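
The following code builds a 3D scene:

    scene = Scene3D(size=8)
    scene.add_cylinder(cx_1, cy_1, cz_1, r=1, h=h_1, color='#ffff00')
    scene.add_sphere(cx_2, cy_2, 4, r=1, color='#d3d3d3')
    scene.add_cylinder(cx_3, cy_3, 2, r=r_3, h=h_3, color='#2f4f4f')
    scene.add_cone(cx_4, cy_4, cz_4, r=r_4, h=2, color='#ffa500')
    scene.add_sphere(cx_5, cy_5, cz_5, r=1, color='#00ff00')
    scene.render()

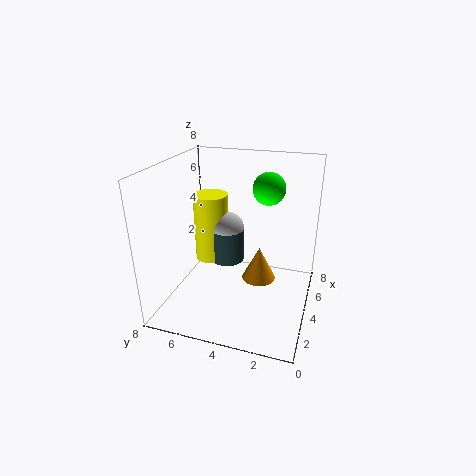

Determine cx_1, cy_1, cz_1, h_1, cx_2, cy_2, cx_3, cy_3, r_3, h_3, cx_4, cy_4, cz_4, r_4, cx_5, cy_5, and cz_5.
cx_1 = 5; cy_1 = 6; cz_1 = 2; h_1 = 4; cx_2 = 5; cy_2 = 5; cx_3 = 5; cy_3 = 5; r_3 = 1; h_3 = 2; cx_4 = 5; cy_4 = 3; cz_4 = 1; r_4 = 1; cx_5 = 7; cy_5 = 3; cz_5 = 6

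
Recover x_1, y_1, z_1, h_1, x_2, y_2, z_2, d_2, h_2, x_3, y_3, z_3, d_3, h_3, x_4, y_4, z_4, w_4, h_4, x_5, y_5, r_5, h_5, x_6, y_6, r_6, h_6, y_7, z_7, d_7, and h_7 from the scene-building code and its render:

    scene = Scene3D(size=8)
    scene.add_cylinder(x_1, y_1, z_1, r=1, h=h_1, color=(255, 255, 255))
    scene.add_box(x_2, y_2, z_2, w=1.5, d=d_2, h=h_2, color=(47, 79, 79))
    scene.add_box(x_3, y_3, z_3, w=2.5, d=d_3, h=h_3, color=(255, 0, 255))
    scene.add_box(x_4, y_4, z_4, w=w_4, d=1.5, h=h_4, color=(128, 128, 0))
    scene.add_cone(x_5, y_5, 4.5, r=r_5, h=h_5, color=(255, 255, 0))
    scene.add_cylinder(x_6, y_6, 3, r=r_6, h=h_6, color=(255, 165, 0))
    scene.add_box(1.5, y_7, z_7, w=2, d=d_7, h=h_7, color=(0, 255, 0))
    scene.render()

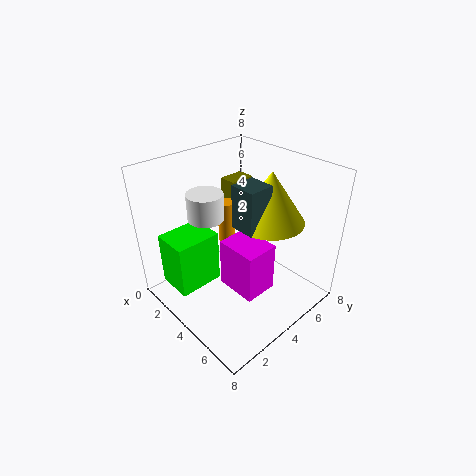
x_1 = 2.5
y_1 = 3
z_1 = 5
h_1 = 1.5
x_2 = 3.5
y_2 = 4
z_2 = 4.5
d_2 = 1.5
h_2 = 2.5
x_3 = 3
y_3 = 3.5
z_3 = 0.5
d_3 = 2
h_3 = 3
x_4 = 1.5
y_4 = 5
z_4 = 5
w_4 = 1
h_4 = 1.5
x_5 = 4.5
y_5 = 6
r_5 = 2
h_5 = 3
x_6 = 2.5
y_6 = 4.5
r_6 = 0.5
h_6 = 2.5
y_7 = 0.5
z_7 = 1.5
d_7 = 2.5
h_7 = 3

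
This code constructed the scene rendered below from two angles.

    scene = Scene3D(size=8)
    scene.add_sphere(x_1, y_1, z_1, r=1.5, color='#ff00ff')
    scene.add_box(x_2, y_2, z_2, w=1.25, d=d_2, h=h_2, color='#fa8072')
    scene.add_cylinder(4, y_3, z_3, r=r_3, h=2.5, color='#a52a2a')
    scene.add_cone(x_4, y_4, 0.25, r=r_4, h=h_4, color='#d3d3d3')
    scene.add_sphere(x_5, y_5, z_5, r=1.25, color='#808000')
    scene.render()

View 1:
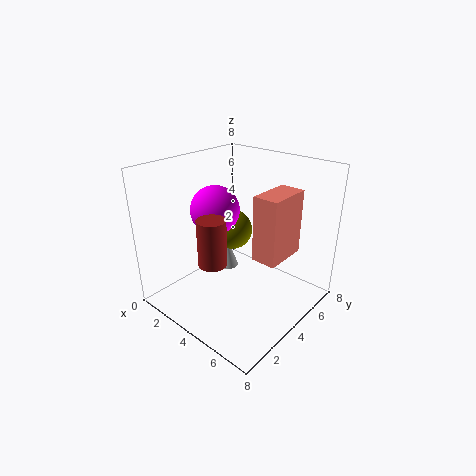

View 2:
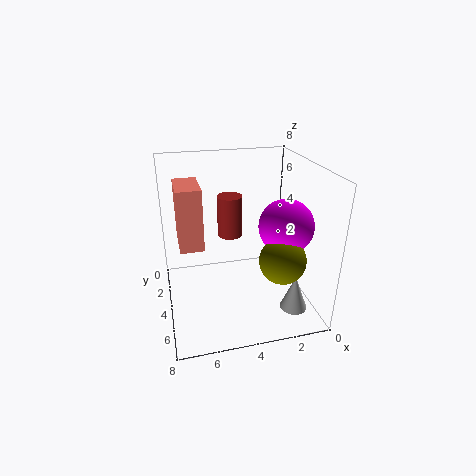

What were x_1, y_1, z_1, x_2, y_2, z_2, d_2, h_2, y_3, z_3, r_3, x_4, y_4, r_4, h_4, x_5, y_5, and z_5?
x_1 = 1.5, y_1 = 4.75, z_1 = 4.75, x_2 = 6, y_2 = 2.75, z_2 = 4, d_2 = 2.25, h_2 = 3.25, y_3 = 2, z_3 = 3.25, r_3 = 0.75, x_4 = 1.25, y_4 = 6, r_4 = 0.75, h_4 = 2, x_5 = 2, y_5 = 5.75, z_5 = 3.25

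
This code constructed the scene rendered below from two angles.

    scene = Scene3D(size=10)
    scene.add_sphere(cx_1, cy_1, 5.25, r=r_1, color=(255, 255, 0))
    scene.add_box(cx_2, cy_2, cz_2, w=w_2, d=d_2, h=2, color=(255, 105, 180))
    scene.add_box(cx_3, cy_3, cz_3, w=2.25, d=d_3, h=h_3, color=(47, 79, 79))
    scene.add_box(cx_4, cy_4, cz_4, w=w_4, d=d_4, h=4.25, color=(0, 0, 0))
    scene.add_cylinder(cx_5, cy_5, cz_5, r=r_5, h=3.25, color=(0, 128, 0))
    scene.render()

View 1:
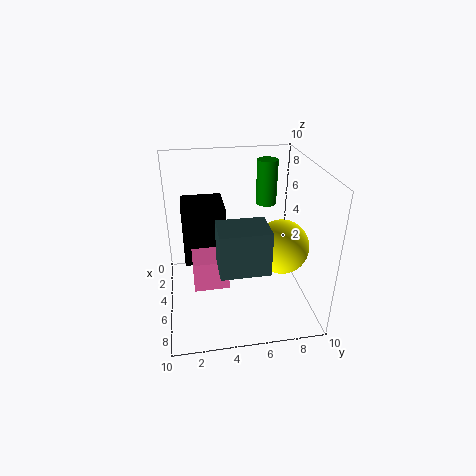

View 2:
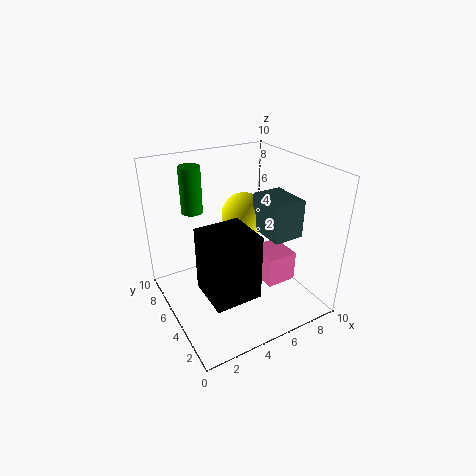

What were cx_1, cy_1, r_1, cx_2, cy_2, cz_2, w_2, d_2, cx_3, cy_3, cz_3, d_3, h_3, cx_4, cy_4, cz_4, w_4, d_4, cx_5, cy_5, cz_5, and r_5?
cx_1 = 7; cy_1 = 7.5; r_1 = 1.75; cx_2 = 5.5; cy_2 = 1.75; cz_2 = 2.75; w_2 = 2; d_2 = 2.25; cx_3 = 7; cy_3 = 3.25; cz_3 = 4.75; d_3 = 3; h_3 = 2.75; cx_4 = 1.5; cy_4 = 1.25; cz_4 = 2.75; w_4 = 3; d_4 = 3; cx_5 = 2.75; cy_5 = 7.5; cz_5 = 6.5; r_5 = 0.75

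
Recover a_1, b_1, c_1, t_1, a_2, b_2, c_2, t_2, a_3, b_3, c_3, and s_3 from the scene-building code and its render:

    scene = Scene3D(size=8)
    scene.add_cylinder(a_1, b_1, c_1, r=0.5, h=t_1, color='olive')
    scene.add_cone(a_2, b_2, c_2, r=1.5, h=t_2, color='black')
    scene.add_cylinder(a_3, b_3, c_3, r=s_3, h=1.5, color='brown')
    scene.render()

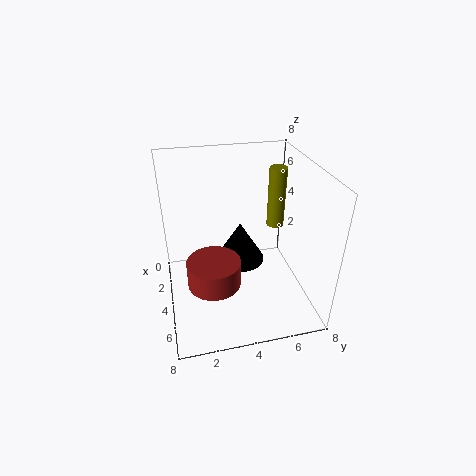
a_1 = 3; b_1 = 6.5; c_1 = 4; t_1 = 3.5; a_2 = 2.5; b_2 = 4.5; c_2 = 1.5; t_2 = 2.5; a_3 = 4.5; b_3 = 2.5; c_3 = 1.5; s_3 = 1.5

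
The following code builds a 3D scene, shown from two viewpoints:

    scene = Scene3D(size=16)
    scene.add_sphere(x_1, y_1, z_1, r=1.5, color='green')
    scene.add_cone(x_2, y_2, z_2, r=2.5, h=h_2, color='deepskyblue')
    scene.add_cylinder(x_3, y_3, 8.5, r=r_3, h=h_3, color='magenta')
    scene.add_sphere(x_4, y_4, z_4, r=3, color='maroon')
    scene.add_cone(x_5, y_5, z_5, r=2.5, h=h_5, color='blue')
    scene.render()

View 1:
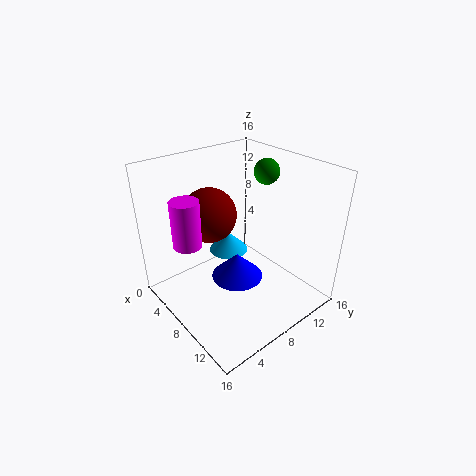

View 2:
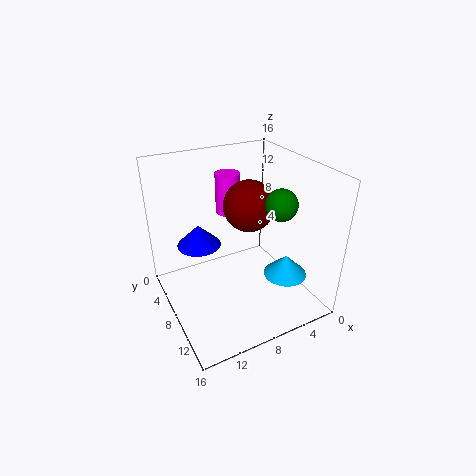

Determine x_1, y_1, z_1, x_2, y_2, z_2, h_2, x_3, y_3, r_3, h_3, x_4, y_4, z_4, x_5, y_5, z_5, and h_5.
x_1 = 6.5, y_1 = 13.5, z_1 = 14, x_2 = 3, y_2 = 10.5, z_2 = 3, h_2 = 2.5, x_3 = 6.5, y_3 = 2.5, r_3 = 1.5, h_3 = 5, x_4 = 5.5, y_4 = 6, z_4 = 10.5, x_5 = 11.5, y_5 = 5, z_5 = 6.5, h_5 = 2.5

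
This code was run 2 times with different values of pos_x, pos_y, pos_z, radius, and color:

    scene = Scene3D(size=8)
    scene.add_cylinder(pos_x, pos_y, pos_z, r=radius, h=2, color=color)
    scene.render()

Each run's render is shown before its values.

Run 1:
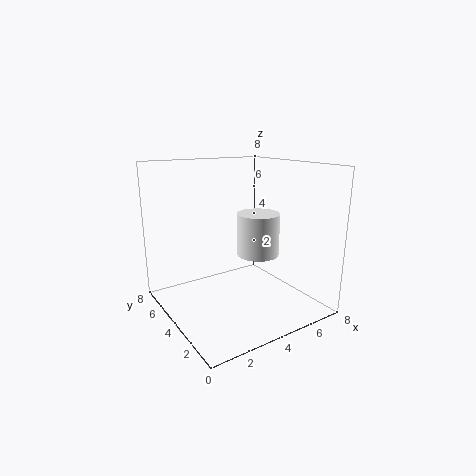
pos_x = 3.5; pos_y = 1.5; pos_z = 4; radius = 1; color = 'white'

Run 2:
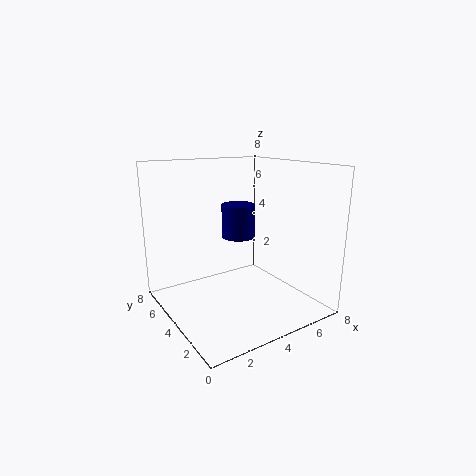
pos_x = 5; pos_y = 5.5; pos_z = 3.5; radius = 1; color = 'navy'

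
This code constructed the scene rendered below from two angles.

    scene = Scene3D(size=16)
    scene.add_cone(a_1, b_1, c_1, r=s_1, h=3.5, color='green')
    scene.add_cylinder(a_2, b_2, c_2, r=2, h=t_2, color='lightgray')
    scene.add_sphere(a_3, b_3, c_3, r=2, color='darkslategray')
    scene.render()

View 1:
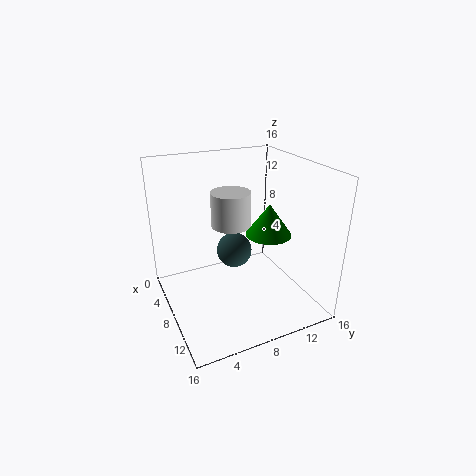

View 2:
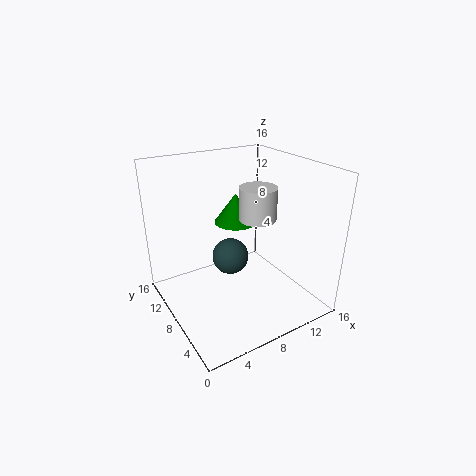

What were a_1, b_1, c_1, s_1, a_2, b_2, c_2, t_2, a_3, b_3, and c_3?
a_1 = 9.5; b_1 = 11; c_1 = 8.5; s_1 = 2.5; a_2 = 9.5; b_2 = 6.5; c_2 = 10.5; t_2 = 3.5; a_3 = 7; b_3 = 8; c_3 = 6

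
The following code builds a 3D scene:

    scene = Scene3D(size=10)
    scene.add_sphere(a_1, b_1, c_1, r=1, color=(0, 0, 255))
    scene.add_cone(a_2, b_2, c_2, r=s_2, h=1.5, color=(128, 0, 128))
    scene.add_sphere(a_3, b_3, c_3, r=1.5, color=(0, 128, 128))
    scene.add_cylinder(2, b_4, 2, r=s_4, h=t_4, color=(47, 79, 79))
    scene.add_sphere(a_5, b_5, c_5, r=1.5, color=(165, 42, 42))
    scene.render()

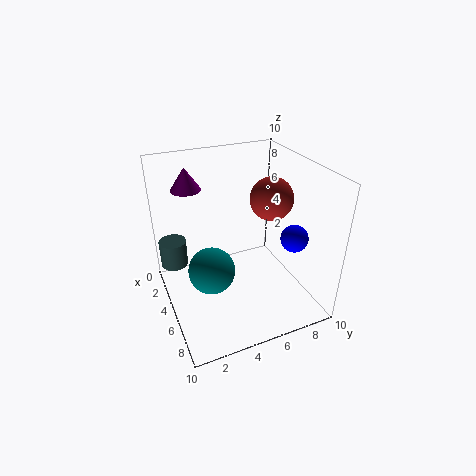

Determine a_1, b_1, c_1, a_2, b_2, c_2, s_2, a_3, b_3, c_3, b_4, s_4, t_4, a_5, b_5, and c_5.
a_1 = 6; b_1 = 9; c_1 = 4.5; a_2 = 3.5; b_2 = 2; c_2 = 8.5; s_2 = 1; a_3 = 6.5; b_3 = 2.5; c_3 = 4; b_4 = 1; s_4 = 1; t_4 = 2; a_5 = 5; b_5 = 7.5; c_5 = 7.5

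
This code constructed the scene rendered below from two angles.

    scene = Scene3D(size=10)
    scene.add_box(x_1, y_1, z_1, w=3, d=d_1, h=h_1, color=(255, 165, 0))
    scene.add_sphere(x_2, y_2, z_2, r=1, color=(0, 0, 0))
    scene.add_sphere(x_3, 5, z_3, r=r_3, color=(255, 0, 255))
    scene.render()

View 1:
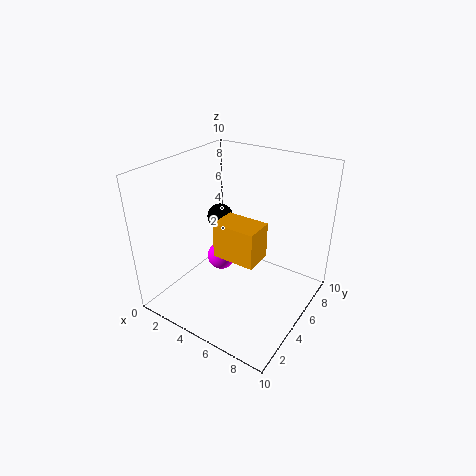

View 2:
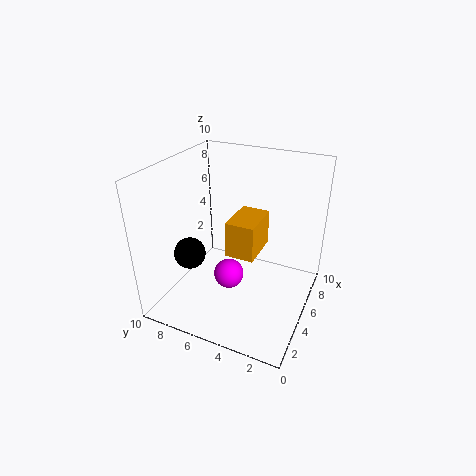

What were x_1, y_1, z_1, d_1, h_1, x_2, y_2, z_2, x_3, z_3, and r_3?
x_1 = 4, y_1 = 3.5, z_1 = 4, d_1 = 2, h_1 = 2.5, x_2 = 2, y_2 = 7, z_2 = 5, x_3 = 3.5, z_3 = 3, r_3 = 1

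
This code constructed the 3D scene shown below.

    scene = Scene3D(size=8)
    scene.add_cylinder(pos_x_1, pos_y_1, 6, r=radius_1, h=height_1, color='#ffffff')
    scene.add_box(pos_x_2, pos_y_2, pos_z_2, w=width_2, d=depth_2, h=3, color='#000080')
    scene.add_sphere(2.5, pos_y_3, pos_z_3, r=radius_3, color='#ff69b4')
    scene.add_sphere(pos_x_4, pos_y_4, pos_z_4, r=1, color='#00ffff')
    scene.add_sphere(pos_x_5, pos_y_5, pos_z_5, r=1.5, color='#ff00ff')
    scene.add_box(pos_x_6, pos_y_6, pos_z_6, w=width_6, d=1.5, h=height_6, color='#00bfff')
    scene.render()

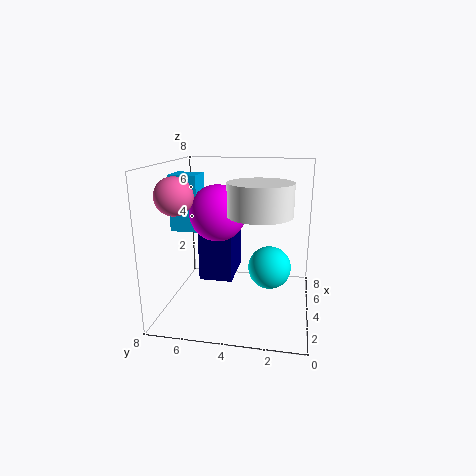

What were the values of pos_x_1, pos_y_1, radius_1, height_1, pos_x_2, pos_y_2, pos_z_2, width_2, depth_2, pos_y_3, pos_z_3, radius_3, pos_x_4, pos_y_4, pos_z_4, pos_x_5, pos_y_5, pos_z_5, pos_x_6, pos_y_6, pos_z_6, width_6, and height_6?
pos_x_1 = 1.5, pos_y_1 = 2.5, radius_1 = 1.5, height_1 = 1.5, pos_x_2 = 4.5, pos_y_2 = 4.5, pos_z_2 = 1, width_2 = 3, depth_2 = 2, pos_y_3 = 7, pos_z_3 = 6.5, radius_3 = 1, pos_x_4 = 1.5, pos_y_4 = 2, pos_z_4 = 3.5, pos_x_5 = 3.5, pos_y_5 = 5, pos_z_5 = 5.5, pos_x_6 = 3, pos_y_6 = 6, pos_z_6 = 4.5, width_6 = 1.5, height_6 = 3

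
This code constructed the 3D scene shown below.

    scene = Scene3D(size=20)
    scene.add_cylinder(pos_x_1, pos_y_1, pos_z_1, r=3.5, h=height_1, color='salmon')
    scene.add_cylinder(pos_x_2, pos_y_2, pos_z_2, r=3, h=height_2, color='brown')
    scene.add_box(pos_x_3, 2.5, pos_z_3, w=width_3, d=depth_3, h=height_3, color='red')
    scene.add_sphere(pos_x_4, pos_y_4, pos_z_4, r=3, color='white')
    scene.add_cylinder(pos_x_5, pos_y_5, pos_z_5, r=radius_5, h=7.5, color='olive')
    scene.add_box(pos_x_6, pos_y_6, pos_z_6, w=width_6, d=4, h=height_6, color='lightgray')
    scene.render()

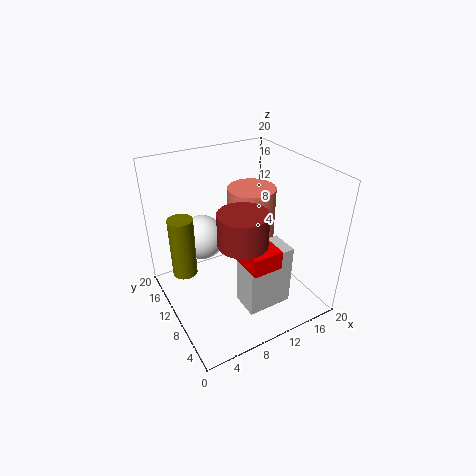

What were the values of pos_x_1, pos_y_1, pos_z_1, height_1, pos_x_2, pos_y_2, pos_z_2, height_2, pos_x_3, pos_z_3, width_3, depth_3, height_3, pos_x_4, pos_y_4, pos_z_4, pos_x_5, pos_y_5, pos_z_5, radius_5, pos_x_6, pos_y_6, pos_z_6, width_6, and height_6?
pos_x_1 = 14, pos_y_1 = 13, pos_z_1 = 6, height_1 = 9.5, pos_x_2 = 7.5, pos_y_2 = 4.5, pos_z_2 = 13, height_2 = 4, pos_x_3 = 8, pos_z_3 = 9, width_3 = 4, depth_3 = 7, height_3 = 2.5, pos_x_4 = 5.5, pos_y_4 = 12, pos_z_4 = 10.5, pos_x_5 = 1.5, pos_y_5 = 8.5, pos_z_5 = 8.5, radius_5 = 1.5, pos_x_6 = 9, pos_y_6 = 4.5, pos_z_6 = 0.5, width_6 = 6.5, height_6 = 9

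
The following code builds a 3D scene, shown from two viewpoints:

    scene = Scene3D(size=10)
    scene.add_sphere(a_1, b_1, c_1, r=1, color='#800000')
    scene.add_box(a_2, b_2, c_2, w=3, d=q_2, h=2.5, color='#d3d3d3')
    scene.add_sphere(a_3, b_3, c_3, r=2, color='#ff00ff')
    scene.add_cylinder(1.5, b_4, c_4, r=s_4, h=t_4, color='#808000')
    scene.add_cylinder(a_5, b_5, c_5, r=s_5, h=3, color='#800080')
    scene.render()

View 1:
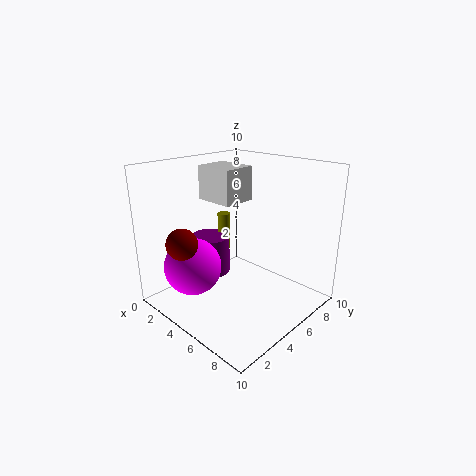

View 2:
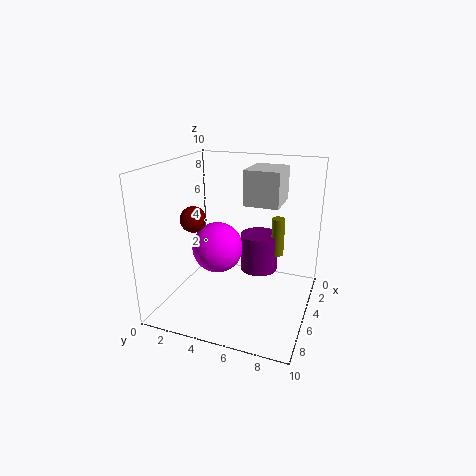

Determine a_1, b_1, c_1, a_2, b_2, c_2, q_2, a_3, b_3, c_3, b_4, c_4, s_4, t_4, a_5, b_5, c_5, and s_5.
a_1 = 4
b_1 = 1
c_1 = 5.5
a_2 = 1
b_2 = 5
c_2 = 7
q_2 = 2.5
a_3 = 3
b_3 = 2.5
c_3 = 3
b_4 = 7
c_4 = 2.5
s_4 = 0.5
t_4 = 3
a_5 = 1.5
b_5 = 5.5
c_5 = 1
s_5 = 1.5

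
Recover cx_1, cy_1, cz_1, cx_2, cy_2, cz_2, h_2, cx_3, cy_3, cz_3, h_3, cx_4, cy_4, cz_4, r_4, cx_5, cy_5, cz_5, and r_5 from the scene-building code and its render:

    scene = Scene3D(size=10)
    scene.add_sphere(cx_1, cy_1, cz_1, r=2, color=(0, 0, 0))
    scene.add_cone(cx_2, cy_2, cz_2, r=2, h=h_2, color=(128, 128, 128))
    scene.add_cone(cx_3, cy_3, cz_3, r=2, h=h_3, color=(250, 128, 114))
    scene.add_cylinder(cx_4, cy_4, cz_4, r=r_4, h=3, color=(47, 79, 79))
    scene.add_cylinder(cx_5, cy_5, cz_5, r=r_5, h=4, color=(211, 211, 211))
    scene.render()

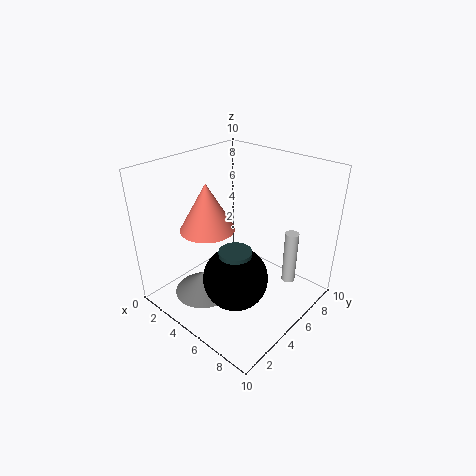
cx_1 = 7
cy_1 = 2.5
cz_1 = 4
cx_2 = 4
cy_2 = 2.5
cz_2 = 1.5
h_2 = 1.5
cx_3 = 2.5
cy_3 = 4.5
cz_3 = 5
h_3 = 3.5
cx_4 = 7
cy_4 = 2.5
cz_4 = 3
r_4 = 1
cx_5 = 7.5
cy_5 = 8
cz_5 = 1
r_5 = 0.5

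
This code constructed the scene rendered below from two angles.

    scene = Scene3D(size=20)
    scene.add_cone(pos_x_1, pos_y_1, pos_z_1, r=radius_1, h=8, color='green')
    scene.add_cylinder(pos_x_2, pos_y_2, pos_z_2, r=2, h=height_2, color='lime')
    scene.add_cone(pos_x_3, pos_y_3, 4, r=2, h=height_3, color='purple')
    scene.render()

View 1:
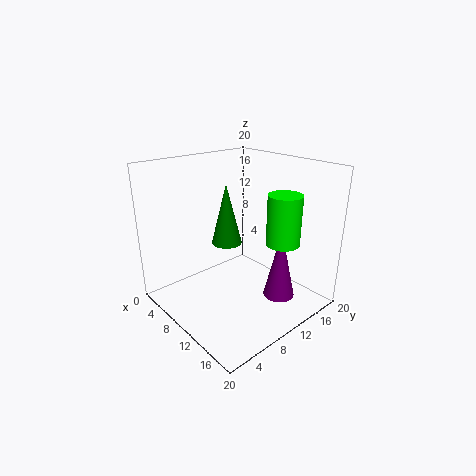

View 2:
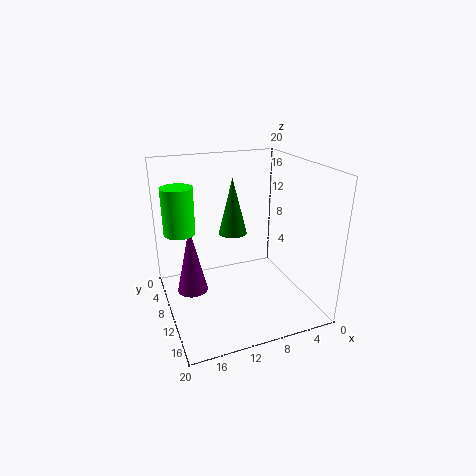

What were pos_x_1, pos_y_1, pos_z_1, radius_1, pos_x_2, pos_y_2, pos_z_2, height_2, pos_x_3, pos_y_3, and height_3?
pos_x_1 = 10; pos_y_1 = 8; pos_z_1 = 10; radius_1 = 2; pos_x_2 = 18; pos_y_2 = 10; pos_z_2 = 12; height_2 = 6; pos_x_3 = 17; pos_y_3 = 11; height_3 = 9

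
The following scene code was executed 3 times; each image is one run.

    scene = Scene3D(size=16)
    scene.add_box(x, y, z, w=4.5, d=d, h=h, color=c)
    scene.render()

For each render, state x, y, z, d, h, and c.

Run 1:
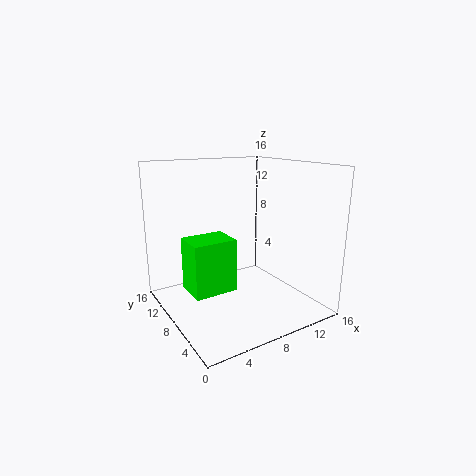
x = 1.5, y = 5, z = 3.5, d = 3.5, h = 5.5, c = 'lime'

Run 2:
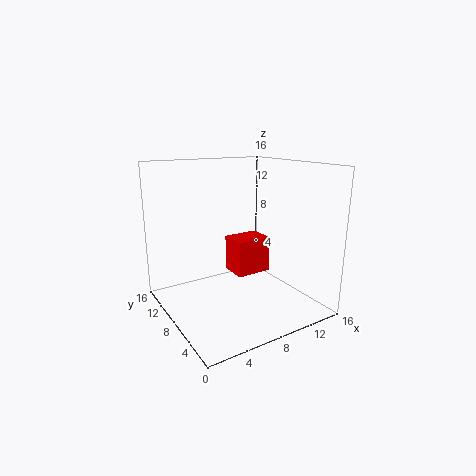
x = 9.5, y = 10, z = 2, d = 3.5, h = 4.5, c = 'red'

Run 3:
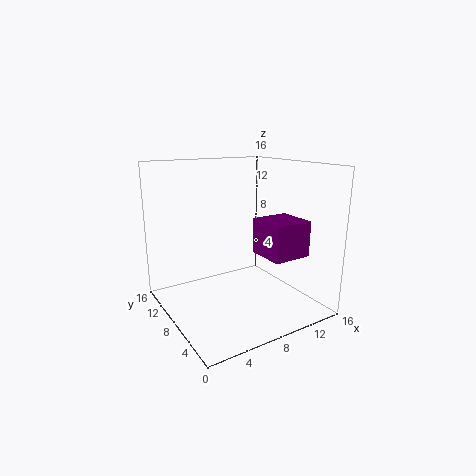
x = 10, y = 3.5, z = 6, d = 4.5, h = 4, c = 'purple'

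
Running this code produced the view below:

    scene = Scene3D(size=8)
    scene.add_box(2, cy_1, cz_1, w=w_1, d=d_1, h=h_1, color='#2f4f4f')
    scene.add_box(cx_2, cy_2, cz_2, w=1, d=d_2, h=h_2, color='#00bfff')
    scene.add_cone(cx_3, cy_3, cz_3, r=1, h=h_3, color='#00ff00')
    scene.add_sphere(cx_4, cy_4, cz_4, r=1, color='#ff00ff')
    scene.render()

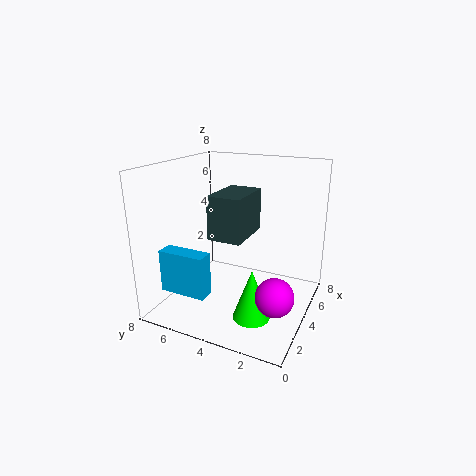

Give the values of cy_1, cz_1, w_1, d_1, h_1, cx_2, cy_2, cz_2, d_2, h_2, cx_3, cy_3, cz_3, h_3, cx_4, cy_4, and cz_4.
cy_1 = 3; cz_1 = 4.5; w_1 = 2.75; d_1 = 1.75; h_1 = 2.25; cx_2 = 2; cy_2 = 5.25; cz_2 = 0.75; d_2 = 2.75; h_2 = 2.5; cx_3 = 2.5; cy_3 = 2.5; cz_3 = 0.25; h_3 = 2.75; cx_4 = 2.5; cy_4 = 1.25; cz_4 = 1.75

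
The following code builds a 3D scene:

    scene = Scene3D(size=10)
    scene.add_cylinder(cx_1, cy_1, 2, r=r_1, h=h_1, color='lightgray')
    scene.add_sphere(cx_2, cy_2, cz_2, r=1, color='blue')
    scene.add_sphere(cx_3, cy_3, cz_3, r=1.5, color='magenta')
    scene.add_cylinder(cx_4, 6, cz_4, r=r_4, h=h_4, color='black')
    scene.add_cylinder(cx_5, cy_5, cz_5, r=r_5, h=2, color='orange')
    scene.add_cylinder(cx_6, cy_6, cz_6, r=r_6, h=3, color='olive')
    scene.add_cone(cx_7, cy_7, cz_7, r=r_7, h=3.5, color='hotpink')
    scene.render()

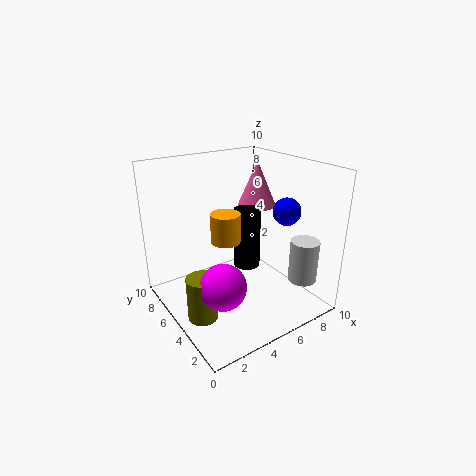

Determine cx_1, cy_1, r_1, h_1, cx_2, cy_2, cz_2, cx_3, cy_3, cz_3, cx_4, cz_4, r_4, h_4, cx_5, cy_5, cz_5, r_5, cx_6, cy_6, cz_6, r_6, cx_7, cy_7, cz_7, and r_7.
cx_1 = 8.5
cy_1 = 2
r_1 = 1
h_1 = 3
cx_2 = 8.5
cy_2 = 4
cz_2 = 6.5
cx_3 = 2.5
cy_3 = 3
cz_3 = 3
cx_4 = 6.5
cz_4 = 2
r_4 = 1
h_4 = 4.5
cx_5 = 4
cy_5 = 5
cz_5 = 5
r_5 = 1
cx_6 = 1.5
cy_6 = 4
cz_6 = 0.5
r_6 = 1
cx_7 = 8.5
cy_7 = 7.5
cz_7 = 6
r_7 = 1.5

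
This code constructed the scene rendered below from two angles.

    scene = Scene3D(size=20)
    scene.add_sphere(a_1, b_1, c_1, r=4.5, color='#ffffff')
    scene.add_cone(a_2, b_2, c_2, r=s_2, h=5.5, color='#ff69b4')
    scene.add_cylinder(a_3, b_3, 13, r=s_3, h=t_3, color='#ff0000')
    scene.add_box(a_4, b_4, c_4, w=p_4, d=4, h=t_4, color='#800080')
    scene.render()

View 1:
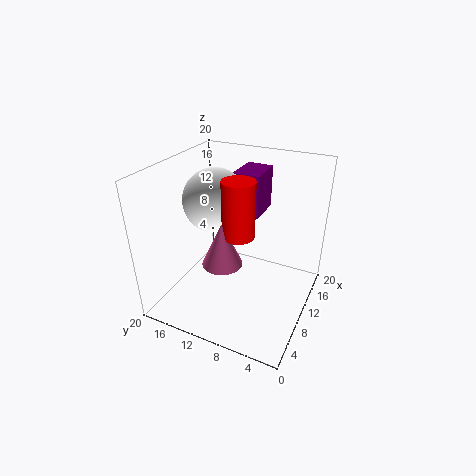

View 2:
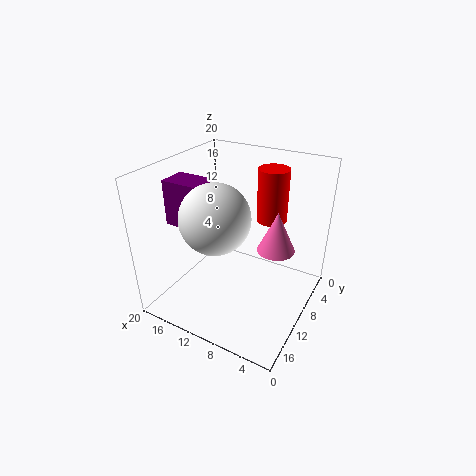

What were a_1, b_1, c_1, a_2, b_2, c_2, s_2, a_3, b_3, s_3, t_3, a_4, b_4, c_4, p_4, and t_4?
a_1 = 11; b_1 = 14; c_1 = 14.5; a_2 = 4.5; b_2 = 9.5; c_2 = 9.5; s_2 = 2.5; a_3 = 6; b_3 = 8; s_3 = 2; t_3 = 7; a_4 = 14.5; b_4 = 9; c_4 = 11; p_4 = 5.5; t_4 = 6.5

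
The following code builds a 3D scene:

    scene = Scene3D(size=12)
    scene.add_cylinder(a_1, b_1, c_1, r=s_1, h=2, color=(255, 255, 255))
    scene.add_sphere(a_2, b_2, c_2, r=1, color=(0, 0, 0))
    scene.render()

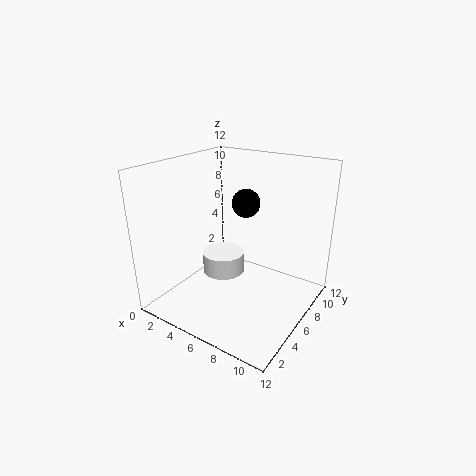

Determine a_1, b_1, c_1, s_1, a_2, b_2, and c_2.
a_1 = 3
b_1 = 8
c_1 = 1
s_1 = 2
a_2 = 8
b_2 = 4
c_2 = 10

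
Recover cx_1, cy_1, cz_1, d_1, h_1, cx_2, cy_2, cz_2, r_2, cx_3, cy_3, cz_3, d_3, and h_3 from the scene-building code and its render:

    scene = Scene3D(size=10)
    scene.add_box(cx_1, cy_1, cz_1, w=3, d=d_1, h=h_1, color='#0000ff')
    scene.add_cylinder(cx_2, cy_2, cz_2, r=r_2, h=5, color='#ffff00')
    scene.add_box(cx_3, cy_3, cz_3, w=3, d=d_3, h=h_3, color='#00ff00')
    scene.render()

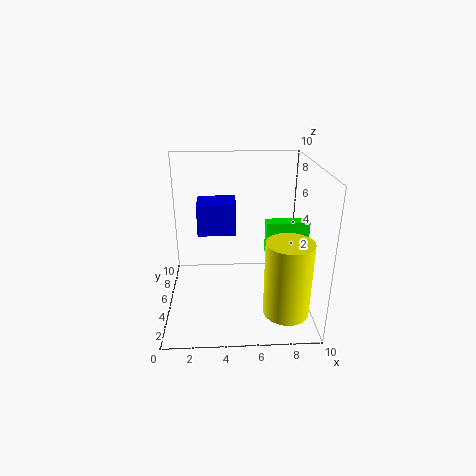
cx_1 = 2, cy_1 = 7.5, cz_1 = 4, d_1 = 2.5, h_1 = 2.5, cx_2 = 8, cy_2 = 2, cz_2 = 1, r_2 = 1.5, cx_3 = 7, cy_3 = 5, cz_3 = 3.5, d_3 = 1, h_3 = 2.5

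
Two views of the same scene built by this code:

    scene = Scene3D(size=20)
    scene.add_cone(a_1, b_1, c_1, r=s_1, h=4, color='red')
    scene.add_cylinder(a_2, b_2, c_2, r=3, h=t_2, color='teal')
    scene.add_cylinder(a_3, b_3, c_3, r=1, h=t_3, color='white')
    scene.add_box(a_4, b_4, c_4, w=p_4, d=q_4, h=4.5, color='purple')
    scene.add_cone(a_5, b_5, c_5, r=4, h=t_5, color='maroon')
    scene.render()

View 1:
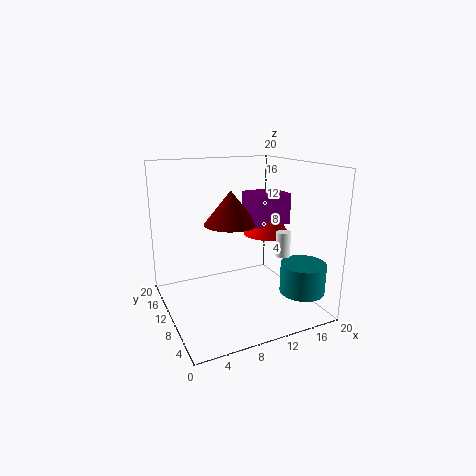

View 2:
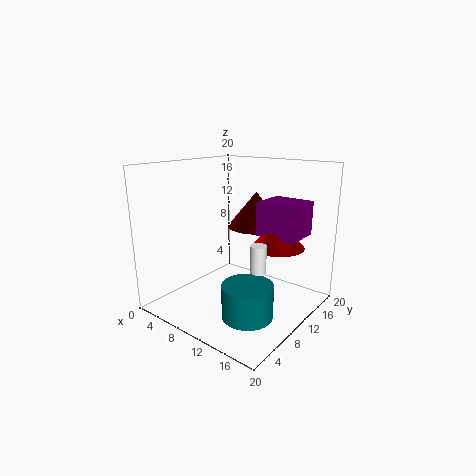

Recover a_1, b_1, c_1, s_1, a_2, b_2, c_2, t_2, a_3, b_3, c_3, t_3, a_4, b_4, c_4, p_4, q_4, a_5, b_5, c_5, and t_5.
a_1 = 15.5, b_1 = 11.5, c_1 = 9.5, s_1 = 3.5, a_2 = 16.5, b_2 = 3.5, c_2 = 3.5, t_2 = 4, a_3 = 15.5, b_3 = 7, c_3 = 7.5, t_3 = 3.5, a_4 = 13, b_4 = 10, c_4 = 11, p_4 = 5.5, q_4 = 5, a_5 = 10.5, b_5 = 13.5, c_5 = 11, t_5 = 5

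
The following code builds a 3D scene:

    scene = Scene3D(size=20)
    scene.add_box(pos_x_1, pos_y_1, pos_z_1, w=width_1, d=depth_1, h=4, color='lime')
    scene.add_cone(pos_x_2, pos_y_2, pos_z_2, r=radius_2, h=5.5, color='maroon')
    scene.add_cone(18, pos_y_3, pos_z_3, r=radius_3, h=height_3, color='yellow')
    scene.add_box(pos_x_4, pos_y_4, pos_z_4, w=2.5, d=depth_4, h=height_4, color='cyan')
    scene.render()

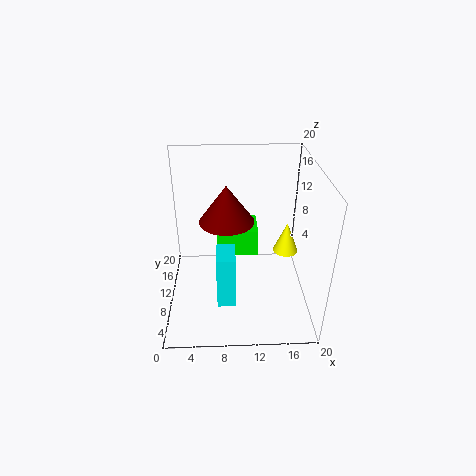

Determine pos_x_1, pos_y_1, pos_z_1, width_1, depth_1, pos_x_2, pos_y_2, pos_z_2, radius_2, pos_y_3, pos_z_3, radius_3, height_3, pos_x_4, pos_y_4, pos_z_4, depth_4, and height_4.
pos_x_1 = 7, pos_y_1 = 11.5, pos_z_1 = 6, width_1 = 6, depth_1 = 5, pos_x_2 = 8.5, pos_y_2 = 13, pos_z_2 = 11, radius_2 = 4, pos_y_3 = 15.5, pos_z_3 = 4, radius_3 = 2, height_3 = 5, pos_x_4 = 7, pos_y_4 = 4.5, pos_z_4 = 2.5, depth_4 = 4, height_4 = 7.5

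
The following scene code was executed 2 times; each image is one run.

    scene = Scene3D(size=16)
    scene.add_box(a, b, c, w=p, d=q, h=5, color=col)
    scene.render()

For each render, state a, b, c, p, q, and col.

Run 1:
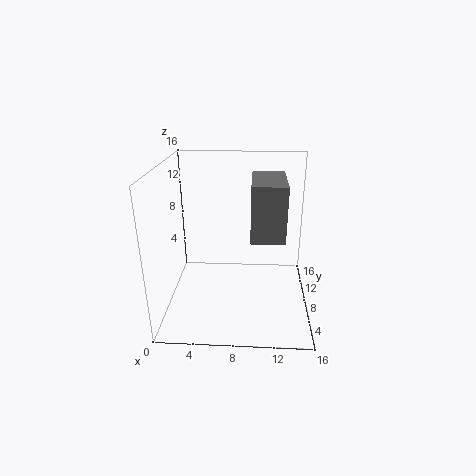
a = 9.5; b = 0.5; c = 11; p = 3; q = 5.5; col = 'gray'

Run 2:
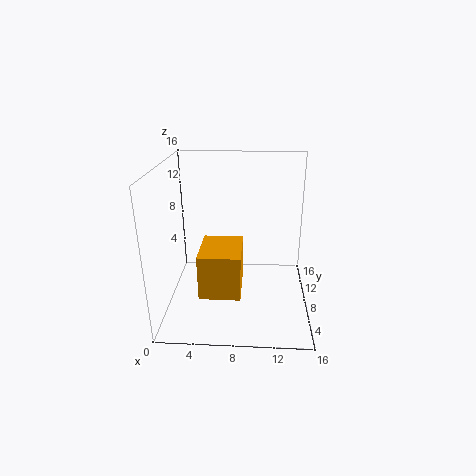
a = 4; b = 4; c = 2.5; p = 4.5; q = 5.5; col = 'orange'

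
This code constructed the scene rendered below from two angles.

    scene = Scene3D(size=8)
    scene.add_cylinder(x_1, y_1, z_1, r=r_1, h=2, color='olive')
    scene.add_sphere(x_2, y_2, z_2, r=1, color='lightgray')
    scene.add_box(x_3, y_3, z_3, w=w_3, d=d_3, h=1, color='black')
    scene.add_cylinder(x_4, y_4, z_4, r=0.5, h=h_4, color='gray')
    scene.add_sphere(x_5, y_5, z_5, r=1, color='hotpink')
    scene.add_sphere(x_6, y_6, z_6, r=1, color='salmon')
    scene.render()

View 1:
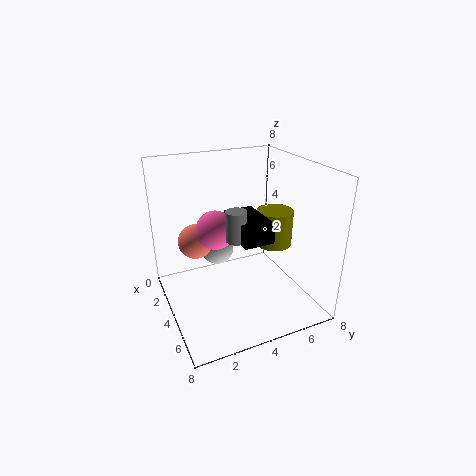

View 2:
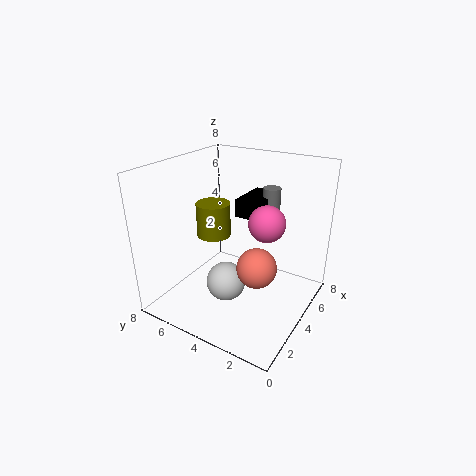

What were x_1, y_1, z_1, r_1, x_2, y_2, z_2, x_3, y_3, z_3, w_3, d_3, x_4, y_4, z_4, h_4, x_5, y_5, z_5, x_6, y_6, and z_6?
x_1 = 4.5
y_1 = 6
z_1 = 3.5
r_1 = 1
x_2 = 2
y_2 = 3.5
z_2 = 2.5
x_3 = 4.5
y_3 = 3
z_3 = 5
w_3 = 2.5
d_3 = 1.5
x_4 = 6
y_4 = 3
z_4 = 5
h_4 = 1.5
x_5 = 4.5
y_5 = 2.5
z_5 = 5
x_6 = 2.5
y_6 = 2
z_6 = 3.5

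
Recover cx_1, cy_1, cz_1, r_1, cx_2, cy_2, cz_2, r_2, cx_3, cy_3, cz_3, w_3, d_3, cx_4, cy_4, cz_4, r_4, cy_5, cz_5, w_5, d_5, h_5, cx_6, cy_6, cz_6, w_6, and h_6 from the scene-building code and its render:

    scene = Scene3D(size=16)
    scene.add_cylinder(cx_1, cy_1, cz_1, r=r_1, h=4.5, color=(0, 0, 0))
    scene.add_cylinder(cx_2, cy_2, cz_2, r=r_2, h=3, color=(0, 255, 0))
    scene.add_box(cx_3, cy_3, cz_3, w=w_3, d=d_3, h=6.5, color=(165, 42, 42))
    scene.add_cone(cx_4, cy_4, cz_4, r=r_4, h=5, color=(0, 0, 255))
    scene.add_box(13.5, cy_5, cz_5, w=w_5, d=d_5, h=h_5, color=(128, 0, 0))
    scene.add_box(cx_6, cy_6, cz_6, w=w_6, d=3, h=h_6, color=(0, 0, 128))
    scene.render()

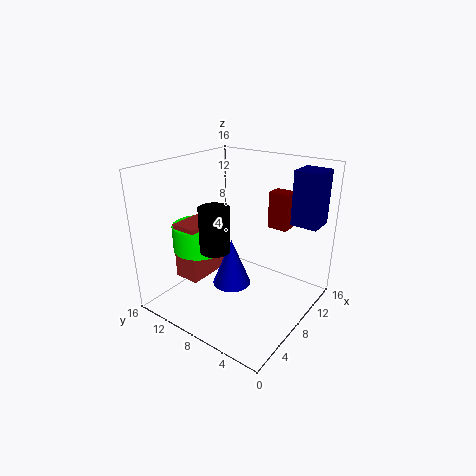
cx_1 = 3.5; cy_1 = 7.5; cz_1 = 8.5; r_1 = 1.5; cx_2 = 6.5; cy_2 = 12.5; cz_2 = 6; r_2 = 3; cx_3 = 4; cy_3 = 11; cz_3 = 3; w_3 = 5.5; d_3 = 3; cx_4 = 5.5; cy_4 = 7; cz_4 = 4; r_4 = 2; cy_5 = 5; cz_5 = 7.5; w_5 = 2; d_5 = 2.5; h_5 = 4.5; cx_6 = 11.5; cy_6 = 0.5; cz_6 = 9.5; w_6 = 3; h_6 = 6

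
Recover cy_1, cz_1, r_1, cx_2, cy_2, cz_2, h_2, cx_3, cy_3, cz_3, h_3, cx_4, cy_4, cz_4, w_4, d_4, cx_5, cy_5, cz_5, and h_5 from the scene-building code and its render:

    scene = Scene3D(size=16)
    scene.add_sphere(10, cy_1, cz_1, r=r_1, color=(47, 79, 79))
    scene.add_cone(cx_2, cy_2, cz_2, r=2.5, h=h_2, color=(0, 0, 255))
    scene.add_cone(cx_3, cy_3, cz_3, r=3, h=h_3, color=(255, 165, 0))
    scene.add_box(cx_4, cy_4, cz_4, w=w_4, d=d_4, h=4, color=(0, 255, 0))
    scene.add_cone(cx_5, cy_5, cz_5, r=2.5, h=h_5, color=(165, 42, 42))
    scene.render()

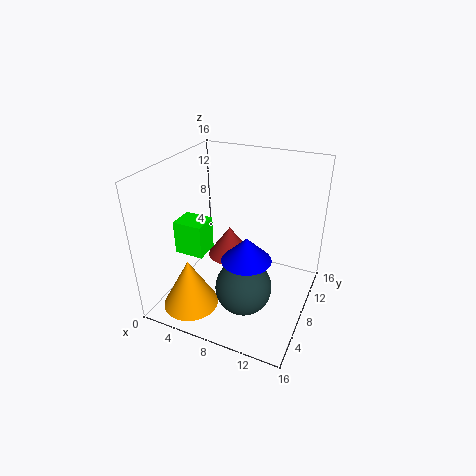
cy_1 = 5; cz_1 = 4; r_1 = 3; cx_2 = 10.5; cy_2 = 4.5; cz_2 = 8; h_2 = 2.5; cx_3 = 4.5; cy_3 = 3; cz_3 = 1.5; h_3 = 5.5; cx_4 = 0.5; cy_4 = 6.5; cz_4 = 5; w_4 = 3.5; d_4 = 3; cx_5 = 6.5; cy_5 = 9; cz_5 = 5; h_5 = 3.5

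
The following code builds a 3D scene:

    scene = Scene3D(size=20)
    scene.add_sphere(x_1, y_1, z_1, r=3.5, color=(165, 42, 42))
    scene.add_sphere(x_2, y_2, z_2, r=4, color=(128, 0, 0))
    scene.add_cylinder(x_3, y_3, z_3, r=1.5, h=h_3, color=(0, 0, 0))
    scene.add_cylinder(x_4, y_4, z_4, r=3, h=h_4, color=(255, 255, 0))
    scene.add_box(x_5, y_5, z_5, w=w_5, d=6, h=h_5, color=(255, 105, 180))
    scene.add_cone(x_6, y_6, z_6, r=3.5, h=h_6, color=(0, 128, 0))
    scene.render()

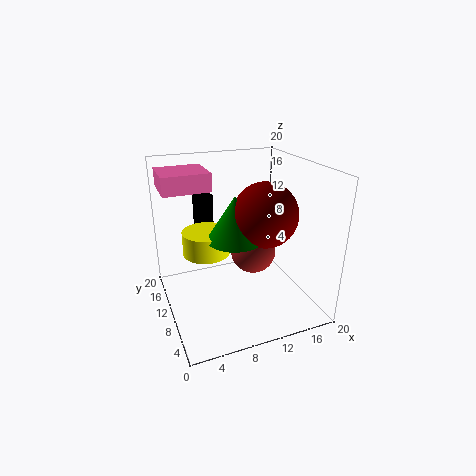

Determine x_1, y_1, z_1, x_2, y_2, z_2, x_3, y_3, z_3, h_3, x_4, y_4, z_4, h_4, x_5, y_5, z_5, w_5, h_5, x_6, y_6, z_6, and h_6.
x_1 = 14, y_1 = 13.5, z_1 = 5.5, x_2 = 11.5, y_2 = 5, z_2 = 15, x_3 = 7, y_3 = 16.5, z_3 = 6.5, h_3 = 8, x_4 = 5, y_4 = 8.5, z_4 = 9.5, h_4 = 3, x_5 = 0.5, y_5 = 11.5, z_5 = 16.5, w_5 = 6.5, h_5 = 2.5, x_6 = 8, y_6 = 6, z_6 = 12, h_6 = 5.5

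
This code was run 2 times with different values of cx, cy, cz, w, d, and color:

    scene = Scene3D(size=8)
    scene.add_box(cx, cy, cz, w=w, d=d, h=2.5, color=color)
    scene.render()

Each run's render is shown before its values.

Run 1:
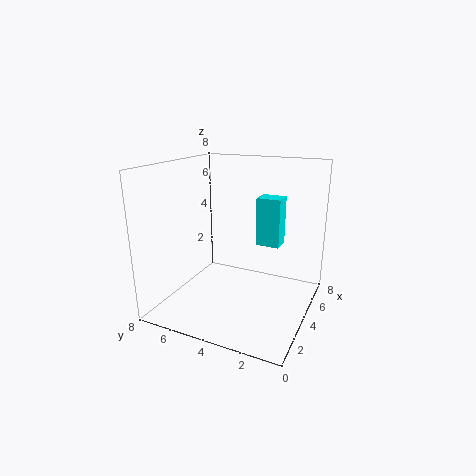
cx = 3.5, cy = 1.5, cz = 4, w = 1, d = 1.25, color = 'cyan'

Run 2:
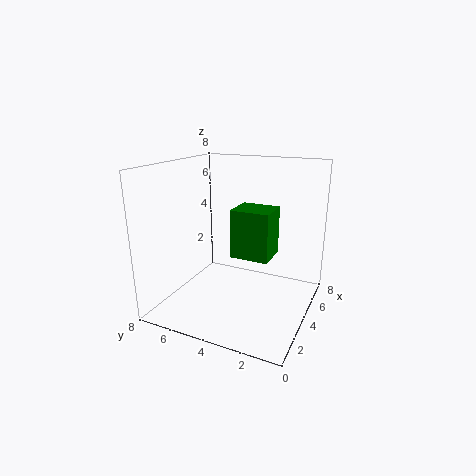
cx = 2.5, cy = 1.75, cz = 3.5, w = 1.75, d = 2, color = 'green'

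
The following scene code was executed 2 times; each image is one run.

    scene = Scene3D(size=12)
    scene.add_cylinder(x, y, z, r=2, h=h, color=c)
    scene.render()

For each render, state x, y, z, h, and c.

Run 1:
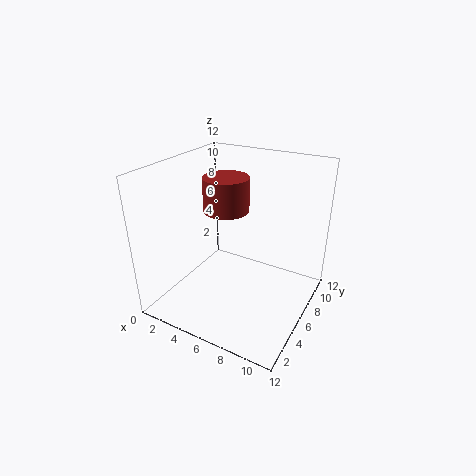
x = 4, y = 7.5, z = 7.5, h = 3, c = 'brown'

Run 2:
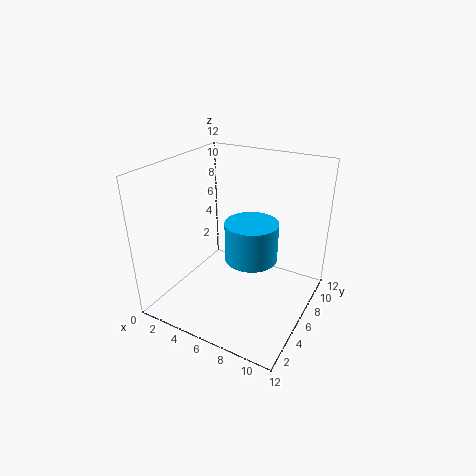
x = 8, y = 4.5, z = 5.5, h = 3, c = 'deepskyblue'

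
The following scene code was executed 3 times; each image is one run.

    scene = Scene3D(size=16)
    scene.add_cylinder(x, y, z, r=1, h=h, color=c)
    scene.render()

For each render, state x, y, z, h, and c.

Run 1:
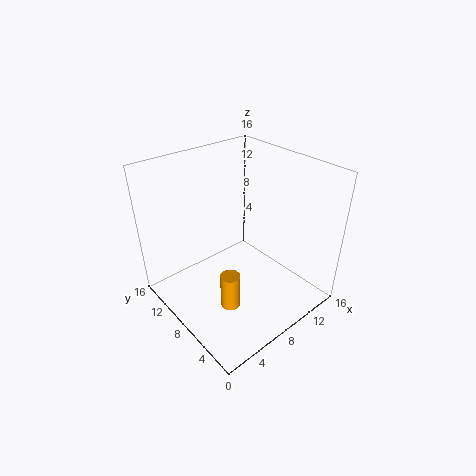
x = 4; y = 4.5; z = 3.25; h = 3.75; c = 'orange'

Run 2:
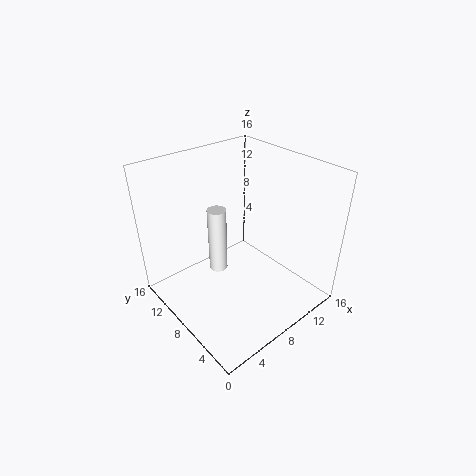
x = 5.75; y = 8.75; z = 4.75; h = 7.25; c = 'white'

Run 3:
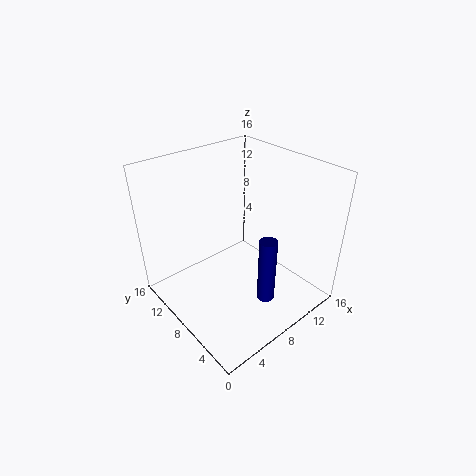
x = 9.25; y = 4.5; z = 1; h = 7.75; c = 'navy'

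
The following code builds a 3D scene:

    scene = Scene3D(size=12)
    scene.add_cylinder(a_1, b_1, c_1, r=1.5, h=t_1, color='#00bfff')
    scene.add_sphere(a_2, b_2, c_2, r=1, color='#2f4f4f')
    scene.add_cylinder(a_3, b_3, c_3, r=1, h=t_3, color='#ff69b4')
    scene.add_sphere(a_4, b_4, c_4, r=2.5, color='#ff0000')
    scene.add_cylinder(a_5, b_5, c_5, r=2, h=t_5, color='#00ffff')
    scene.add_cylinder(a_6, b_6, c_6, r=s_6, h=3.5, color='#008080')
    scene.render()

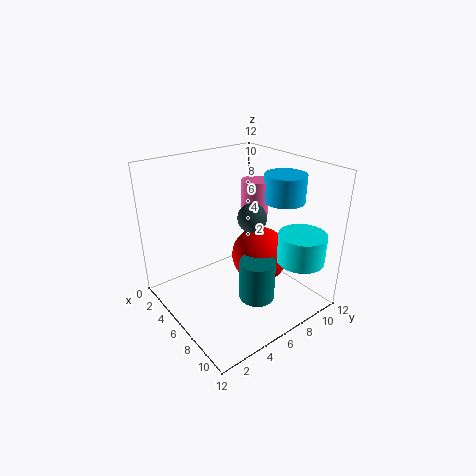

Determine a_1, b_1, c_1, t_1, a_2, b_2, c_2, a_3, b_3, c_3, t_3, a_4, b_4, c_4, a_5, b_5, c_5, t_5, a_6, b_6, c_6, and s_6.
a_1 = 9.5
b_1 = 7.5
c_1 = 10
t_1 = 2
a_2 = 9.5
b_2 = 4.5
c_2 = 9.5
a_3 = 8
b_3 = 6
c_3 = 9
t_3 = 2.5
a_4 = 6
b_4 = 8.5
c_4 = 3.5
a_5 = 9.5
b_5 = 10
c_5 = 4
t_5 = 2.5
a_6 = 8
b_6 = 6.5
c_6 = 1
s_6 = 1.5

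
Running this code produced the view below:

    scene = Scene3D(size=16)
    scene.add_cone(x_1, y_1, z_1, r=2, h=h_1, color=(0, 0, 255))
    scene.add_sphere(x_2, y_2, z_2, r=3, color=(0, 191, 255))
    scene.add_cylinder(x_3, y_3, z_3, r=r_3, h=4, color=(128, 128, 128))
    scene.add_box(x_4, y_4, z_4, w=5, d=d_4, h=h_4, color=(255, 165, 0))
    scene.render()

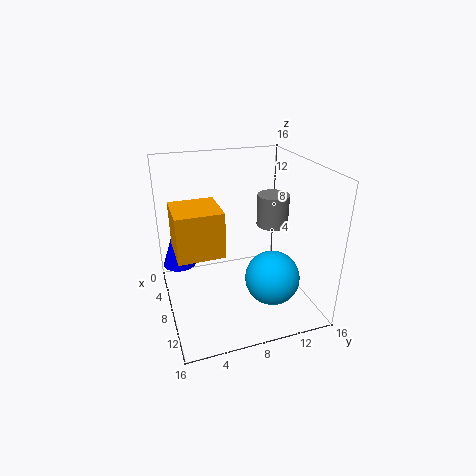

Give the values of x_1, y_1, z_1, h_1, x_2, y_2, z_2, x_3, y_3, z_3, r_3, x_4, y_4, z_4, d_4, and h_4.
x_1 = 3
y_1 = 2
z_1 = 3
h_1 = 6
x_2 = 11
y_2 = 11
z_2 = 4
x_3 = 4
y_3 = 14
z_3 = 7
r_3 = 2
x_4 = 5
y_4 = 1
z_4 = 7
d_4 = 5
h_4 = 5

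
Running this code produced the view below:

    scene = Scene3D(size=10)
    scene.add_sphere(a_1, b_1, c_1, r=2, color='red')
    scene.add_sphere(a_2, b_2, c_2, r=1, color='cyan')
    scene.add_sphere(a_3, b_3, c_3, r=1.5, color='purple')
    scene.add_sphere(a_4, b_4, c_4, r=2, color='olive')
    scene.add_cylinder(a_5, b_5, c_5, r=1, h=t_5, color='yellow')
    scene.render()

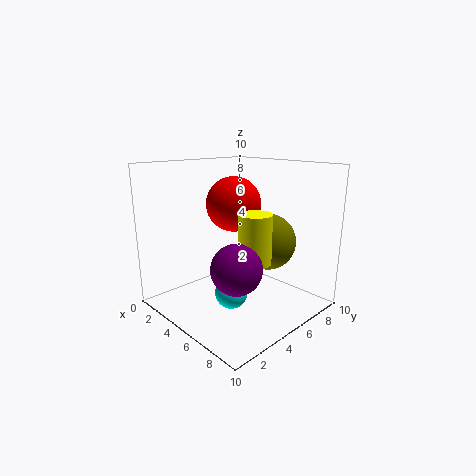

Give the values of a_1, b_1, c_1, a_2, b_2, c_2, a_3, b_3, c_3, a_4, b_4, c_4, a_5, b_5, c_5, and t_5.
a_1 = 3.5
b_1 = 6
c_1 = 7
a_2 = 7
b_2 = 2.5
c_2 = 2.5
a_3 = 8
b_3 = 2
c_3 = 4.5
a_4 = 6
b_4 = 7
c_4 = 4.5
a_5 = 8
b_5 = 3.5
c_5 = 4.5
t_5 = 3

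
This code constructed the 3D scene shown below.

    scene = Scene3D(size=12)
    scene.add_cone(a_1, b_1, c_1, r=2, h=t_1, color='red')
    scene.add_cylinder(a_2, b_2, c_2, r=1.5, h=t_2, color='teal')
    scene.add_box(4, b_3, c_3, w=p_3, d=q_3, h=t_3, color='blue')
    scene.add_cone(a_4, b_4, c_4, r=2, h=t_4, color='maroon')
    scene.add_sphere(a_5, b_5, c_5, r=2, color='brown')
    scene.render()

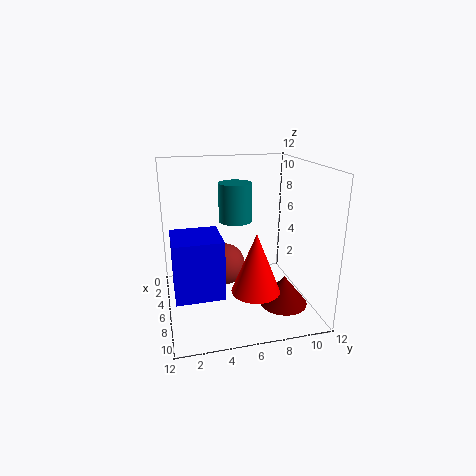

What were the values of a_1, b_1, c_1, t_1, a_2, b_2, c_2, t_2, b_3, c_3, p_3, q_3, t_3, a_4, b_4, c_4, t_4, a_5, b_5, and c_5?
a_1 = 8, b_1 = 7, c_1 = 2, t_1 = 5, a_2 = 3, b_2 = 6.5, c_2 = 6.5, t_2 = 3.5, b_3 = 0.5, c_3 = 1.5, p_3 = 4, q_3 = 4, t_3 = 5, a_4 = 8, b_4 = 9.5, c_4 = 0.5, t_4 = 2.5, a_5 = 2.5, b_5 = 5.5, c_5 = 2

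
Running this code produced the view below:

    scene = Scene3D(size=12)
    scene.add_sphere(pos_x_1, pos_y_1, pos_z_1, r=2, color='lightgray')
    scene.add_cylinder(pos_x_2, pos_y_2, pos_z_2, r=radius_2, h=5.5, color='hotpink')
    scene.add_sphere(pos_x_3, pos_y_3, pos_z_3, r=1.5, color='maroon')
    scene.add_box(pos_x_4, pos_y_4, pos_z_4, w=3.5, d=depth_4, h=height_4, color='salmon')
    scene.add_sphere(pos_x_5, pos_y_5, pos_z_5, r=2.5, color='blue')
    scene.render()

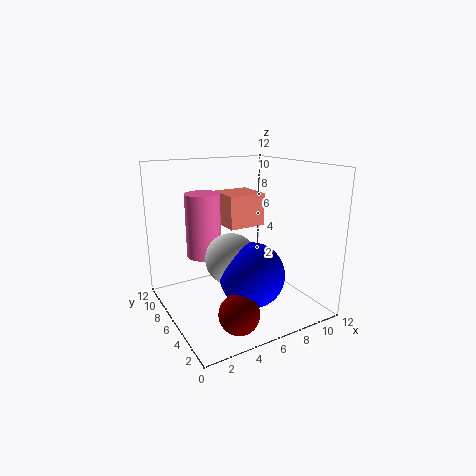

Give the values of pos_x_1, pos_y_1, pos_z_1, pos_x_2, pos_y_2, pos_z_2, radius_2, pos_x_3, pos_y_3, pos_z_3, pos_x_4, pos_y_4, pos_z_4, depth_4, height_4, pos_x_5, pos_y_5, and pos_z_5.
pos_x_1 = 4.5, pos_y_1 = 4.5, pos_z_1 = 5, pos_x_2 = 4, pos_y_2 = 8.5, pos_z_2 = 4, radius_2 = 1.5, pos_x_3 = 3.5, pos_y_3 = 1.5, pos_z_3 = 2, pos_x_4 = 6.5, pos_y_4 = 8, pos_z_4 = 6, depth_4 = 3.5, height_4 = 3, pos_x_5 = 5.5, pos_y_5 = 3, pos_z_5 = 4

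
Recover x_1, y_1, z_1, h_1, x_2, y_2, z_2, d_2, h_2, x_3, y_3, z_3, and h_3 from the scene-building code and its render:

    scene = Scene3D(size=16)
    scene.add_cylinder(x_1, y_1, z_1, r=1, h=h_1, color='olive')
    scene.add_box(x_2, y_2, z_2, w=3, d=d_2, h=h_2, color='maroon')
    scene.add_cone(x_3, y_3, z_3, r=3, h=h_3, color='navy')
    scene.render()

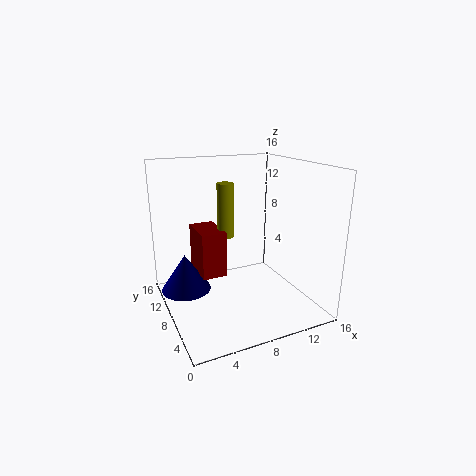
x_1 = 8, y_1 = 11.5, z_1 = 7, h_1 = 6.5, x_2 = 4.5, y_2 = 10, z_2 = 2.5, d_2 = 5, h_2 = 5.5, x_3 = 3, y_3 = 12.5, z_3 = 0.5, h_3 = 4.5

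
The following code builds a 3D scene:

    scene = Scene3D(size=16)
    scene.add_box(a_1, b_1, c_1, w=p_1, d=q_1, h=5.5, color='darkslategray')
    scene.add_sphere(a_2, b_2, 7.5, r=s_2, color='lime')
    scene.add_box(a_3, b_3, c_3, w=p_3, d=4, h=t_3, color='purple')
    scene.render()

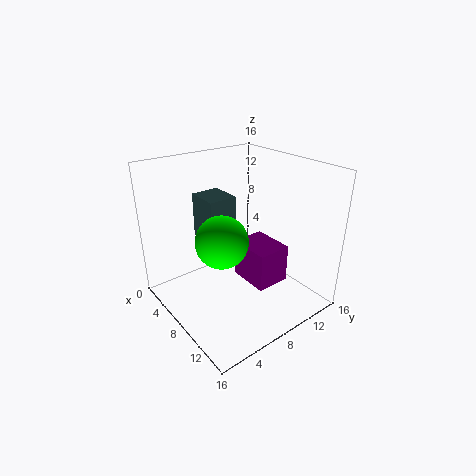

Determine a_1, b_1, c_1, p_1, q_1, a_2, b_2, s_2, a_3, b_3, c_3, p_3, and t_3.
a_1 = 1; b_1 = 6.5; c_1 = 6; p_1 = 4; q_1 = 3.5; a_2 = 7; b_2 = 6.5; s_2 = 3; a_3 = 6; b_3 = 9; c_3 = 2; p_3 = 5; t_3 = 4.5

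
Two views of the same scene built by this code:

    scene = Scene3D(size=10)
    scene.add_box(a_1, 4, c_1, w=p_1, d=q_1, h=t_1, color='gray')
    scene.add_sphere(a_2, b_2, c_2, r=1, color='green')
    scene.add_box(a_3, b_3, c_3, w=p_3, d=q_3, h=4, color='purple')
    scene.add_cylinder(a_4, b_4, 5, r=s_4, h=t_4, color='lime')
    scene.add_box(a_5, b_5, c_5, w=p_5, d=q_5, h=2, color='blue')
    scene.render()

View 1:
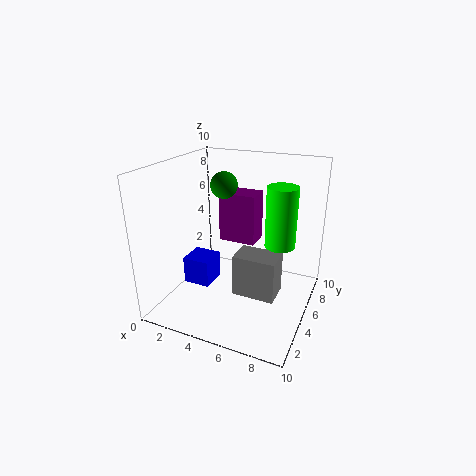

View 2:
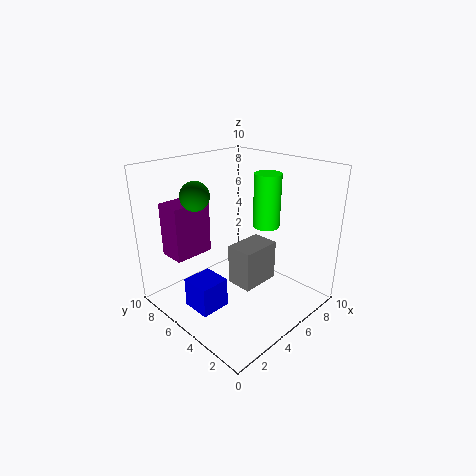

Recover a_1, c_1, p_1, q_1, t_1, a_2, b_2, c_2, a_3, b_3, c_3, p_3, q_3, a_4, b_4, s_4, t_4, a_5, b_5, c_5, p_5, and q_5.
a_1 = 5; c_1 = 1; p_1 = 3; q_1 = 2; t_1 = 3; a_2 = 3; b_2 = 7; c_2 = 8; a_3 = 2; b_3 = 8; c_3 = 3; p_3 = 3; q_3 = 2; a_4 = 8; b_4 = 5; s_4 = 1; t_4 = 4; a_5 = 1; b_5 = 4; c_5 = 1; p_5 = 2; q_5 = 2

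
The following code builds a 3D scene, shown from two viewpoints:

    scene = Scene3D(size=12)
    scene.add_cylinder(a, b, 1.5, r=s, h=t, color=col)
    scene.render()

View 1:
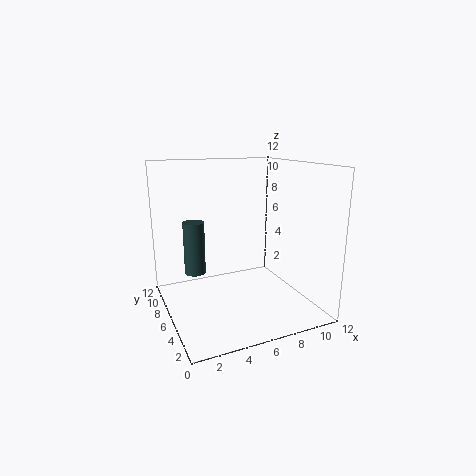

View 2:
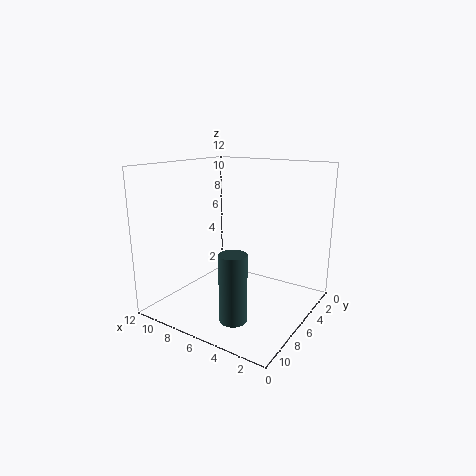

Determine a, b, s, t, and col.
a = 3.5
b = 10.5
s = 1
t = 5
col = 'darkslategray'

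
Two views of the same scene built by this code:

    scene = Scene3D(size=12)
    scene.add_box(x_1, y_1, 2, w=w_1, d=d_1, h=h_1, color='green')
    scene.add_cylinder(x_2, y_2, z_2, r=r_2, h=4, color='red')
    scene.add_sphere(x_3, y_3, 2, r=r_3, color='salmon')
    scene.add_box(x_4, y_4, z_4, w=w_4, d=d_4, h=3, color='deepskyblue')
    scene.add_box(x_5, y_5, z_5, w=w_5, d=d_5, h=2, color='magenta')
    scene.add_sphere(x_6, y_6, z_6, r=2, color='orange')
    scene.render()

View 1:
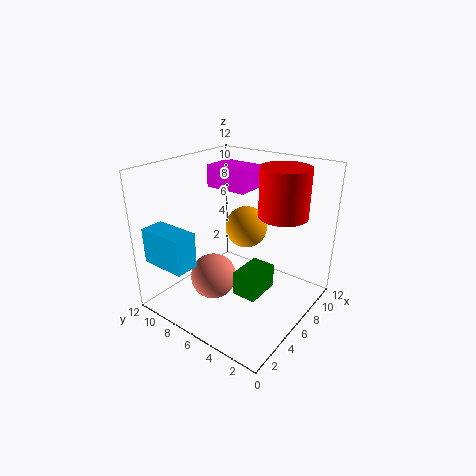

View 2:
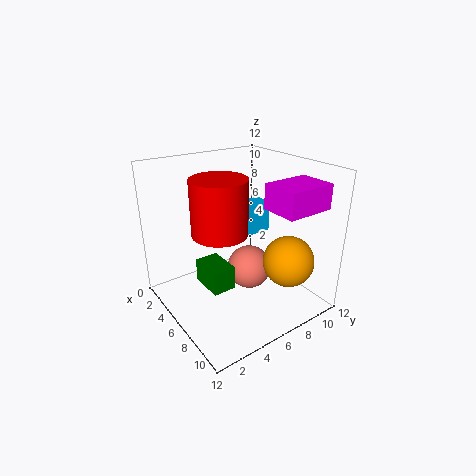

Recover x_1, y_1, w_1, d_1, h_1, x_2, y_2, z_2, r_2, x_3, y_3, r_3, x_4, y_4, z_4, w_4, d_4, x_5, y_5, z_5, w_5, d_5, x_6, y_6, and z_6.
x_1 = 4, y_1 = 3, w_1 = 3, d_1 = 2, h_1 = 2, x_2 = 8, y_2 = 3, z_2 = 8, r_2 = 2, x_3 = 5, y_3 = 8, r_3 = 2, x_4 = 1, y_4 = 8, z_4 = 4, w_4 = 2, d_4 = 4, x_5 = 8, y_5 = 7, z_5 = 9, w_5 = 3, d_5 = 4, x_6 = 10, y_6 = 8, z_6 = 5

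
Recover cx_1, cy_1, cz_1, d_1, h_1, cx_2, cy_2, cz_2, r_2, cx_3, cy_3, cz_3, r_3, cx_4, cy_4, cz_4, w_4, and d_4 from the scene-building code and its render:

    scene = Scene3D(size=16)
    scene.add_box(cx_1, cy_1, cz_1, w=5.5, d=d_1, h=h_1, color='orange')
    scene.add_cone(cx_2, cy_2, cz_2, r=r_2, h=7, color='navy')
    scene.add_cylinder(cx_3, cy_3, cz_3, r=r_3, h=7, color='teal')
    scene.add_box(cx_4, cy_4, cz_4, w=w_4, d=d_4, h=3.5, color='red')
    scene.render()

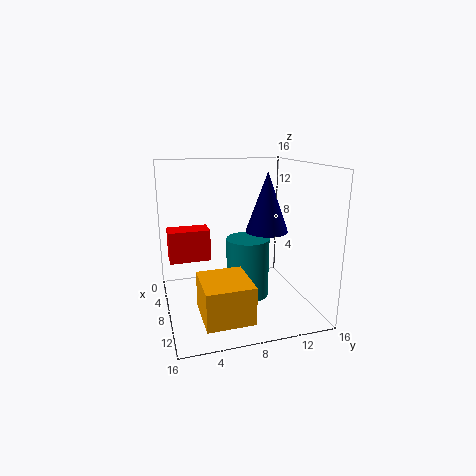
cx_1 = 9
cy_1 = 3
cz_1 = 1
d_1 = 5
h_1 = 4
cx_2 = 6.5
cy_2 = 12
cz_2 = 8
r_2 = 2.5
cx_3 = 7
cy_3 = 9.5
cz_3 = 0.5
r_3 = 2.5
cx_4 = 5
cy_4 = 0.5
cz_4 = 5.5
w_4 = 2.5
d_4 = 4.5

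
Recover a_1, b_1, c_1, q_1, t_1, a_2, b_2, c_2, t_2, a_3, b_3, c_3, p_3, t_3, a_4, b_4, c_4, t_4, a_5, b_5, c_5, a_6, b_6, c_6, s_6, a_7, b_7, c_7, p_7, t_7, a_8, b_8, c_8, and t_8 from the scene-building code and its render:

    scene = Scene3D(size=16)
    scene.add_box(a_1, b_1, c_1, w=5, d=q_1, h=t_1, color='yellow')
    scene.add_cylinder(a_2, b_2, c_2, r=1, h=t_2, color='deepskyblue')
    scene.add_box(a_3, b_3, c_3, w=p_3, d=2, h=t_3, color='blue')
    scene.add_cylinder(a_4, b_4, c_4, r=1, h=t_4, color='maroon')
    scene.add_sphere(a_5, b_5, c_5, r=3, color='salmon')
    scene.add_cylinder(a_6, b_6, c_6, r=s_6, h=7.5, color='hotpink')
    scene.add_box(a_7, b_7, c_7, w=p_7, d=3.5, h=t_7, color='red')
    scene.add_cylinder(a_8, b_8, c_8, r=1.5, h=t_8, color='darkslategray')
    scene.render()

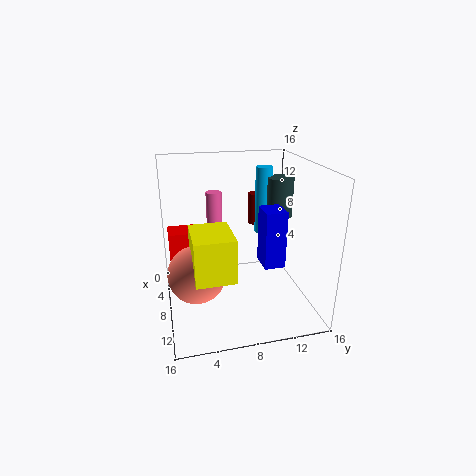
a_1 = 9; b_1 = 2.5; c_1 = 6; q_1 = 4; t_1 = 4.5; a_2 = 4.5; b_2 = 12; c_2 = 7; t_2 = 8; a_3 = 12; b_3 = 9; c_3 = 7.5; p_3 = 2.5; t_3 = 5.5; a_4 = 1.5; b_4 = 12; c_4 = 7; t_4 = 4; a_5 = 10.5; b_5 = 3; c_5 = 5.5; a_6 = 1.5; b_6 = 6.5; c_6 = 4; s_6 = 1; a_7 = 1.5; b_7 = 0.5; c_7 = 2.5; p_7 = 3; t_7 = 5; a_8 = 6; b_8 = 13.5; c_8 = 9.5; t_8 = 4.5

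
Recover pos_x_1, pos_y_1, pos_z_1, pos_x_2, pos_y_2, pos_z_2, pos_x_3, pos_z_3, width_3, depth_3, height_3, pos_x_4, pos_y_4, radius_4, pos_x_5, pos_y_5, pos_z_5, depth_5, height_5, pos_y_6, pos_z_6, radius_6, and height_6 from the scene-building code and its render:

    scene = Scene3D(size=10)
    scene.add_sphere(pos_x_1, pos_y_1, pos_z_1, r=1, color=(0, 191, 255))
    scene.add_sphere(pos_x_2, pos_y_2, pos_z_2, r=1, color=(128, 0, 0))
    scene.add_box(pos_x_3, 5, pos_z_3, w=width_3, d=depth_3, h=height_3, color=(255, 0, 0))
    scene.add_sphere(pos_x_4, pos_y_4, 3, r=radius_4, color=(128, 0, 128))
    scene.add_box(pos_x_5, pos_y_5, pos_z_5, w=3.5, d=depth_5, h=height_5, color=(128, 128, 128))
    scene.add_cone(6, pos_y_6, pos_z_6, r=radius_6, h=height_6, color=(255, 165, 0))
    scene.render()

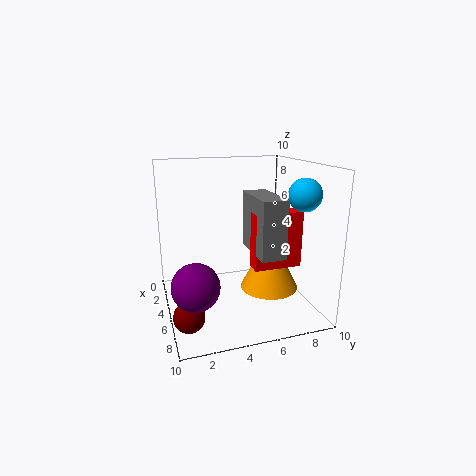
pos_x_1 = 8.5, pos_y_1 = 8, pos_z_1 = 8.5, pos_x_2 = 7.5, pos_y_2 = 1, pos_z_2 = 1, pos_x_3 = 7.5, pos_z_3 = 4, width_3 = 1, depth_3 = 3, height_3 = 3.5, pos_x_4 = 7.5, pos_y_4 = 1.5, radius_4 = 1.5, pos_x_5 = 6, pos_y_5 = 5, pos_z_5 = 5, depth_5 = 1.5, height_5 = 3.5, pos_y_6 = 7, pos_z_6 = 1.5, radius_6 = 2, height_6 = 4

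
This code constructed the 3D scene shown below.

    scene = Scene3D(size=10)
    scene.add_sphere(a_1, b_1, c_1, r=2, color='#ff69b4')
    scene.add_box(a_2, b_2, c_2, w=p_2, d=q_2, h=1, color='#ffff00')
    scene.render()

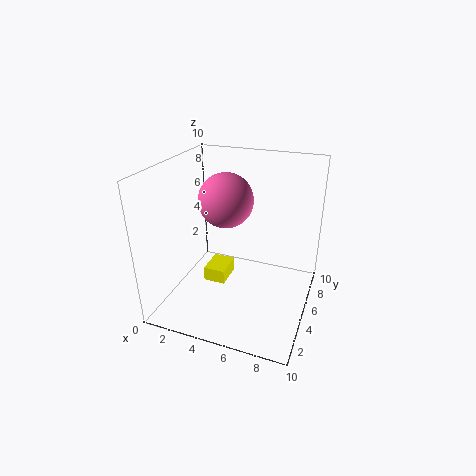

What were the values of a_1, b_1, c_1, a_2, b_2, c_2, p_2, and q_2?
a_1 = 3.5
b_1 = 6.5
c_1 = 7
a_2 = 3
b_2 = 3.5
c_2 = 2
p_2 = 1.5
q_2 = 2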